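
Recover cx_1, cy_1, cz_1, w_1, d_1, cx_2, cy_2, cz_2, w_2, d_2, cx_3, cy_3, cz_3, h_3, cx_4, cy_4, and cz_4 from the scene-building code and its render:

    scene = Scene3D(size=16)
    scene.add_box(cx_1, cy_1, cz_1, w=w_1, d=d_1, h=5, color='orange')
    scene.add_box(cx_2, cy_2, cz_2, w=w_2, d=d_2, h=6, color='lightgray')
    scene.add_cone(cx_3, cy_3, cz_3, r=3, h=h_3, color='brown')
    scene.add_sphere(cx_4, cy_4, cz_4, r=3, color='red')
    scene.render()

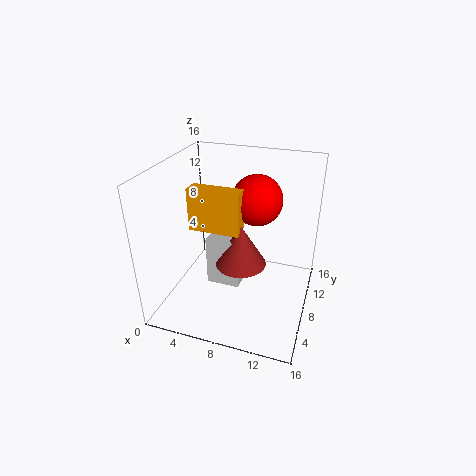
cx_1 = 2, cy_1 = 8, cz_1 = 8, w_1 = 6, d_1 = 2, cx_2 = 4, cy_2 = 8, cz_2 = 1, w_2 = 4, d_2 = 3, cx_3 = 8, cy_3 = 9, cz_3 = 4, h_3 = 5, cx_4 = 9, cy_4 = 12, cz_4 = 11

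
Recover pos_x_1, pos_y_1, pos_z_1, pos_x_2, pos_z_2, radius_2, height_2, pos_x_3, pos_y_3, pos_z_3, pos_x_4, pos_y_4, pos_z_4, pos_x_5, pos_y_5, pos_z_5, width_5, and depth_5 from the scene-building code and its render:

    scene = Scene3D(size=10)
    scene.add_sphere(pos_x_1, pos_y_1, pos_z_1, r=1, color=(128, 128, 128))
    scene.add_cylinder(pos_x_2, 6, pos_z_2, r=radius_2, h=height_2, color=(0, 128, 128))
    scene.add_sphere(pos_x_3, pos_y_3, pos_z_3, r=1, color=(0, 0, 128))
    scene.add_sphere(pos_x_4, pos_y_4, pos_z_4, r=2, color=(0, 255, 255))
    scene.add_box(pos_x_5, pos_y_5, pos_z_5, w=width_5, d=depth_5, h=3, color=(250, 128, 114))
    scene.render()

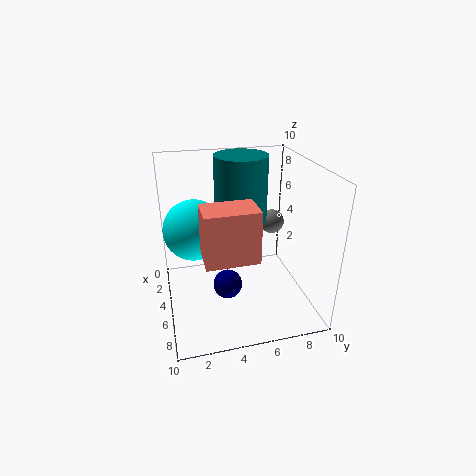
pos_x_1 = 1; pos_y_1 = 9; pos_z_1 = 4; pos_x_2 = 2; pos_z_2 = 5; radius_2 = 2; height_2 = 5; pos_x_3 = 6; pos_y_3 = 4; pos_z_3 = 2; pos_x_4 = 5; pos_y_4 = 2; pos_z_4 = 6; pos_x_5 = 8; pos_y_5 = 2; pos_z_5 = 6; width_5 = 2; depth_5 = 3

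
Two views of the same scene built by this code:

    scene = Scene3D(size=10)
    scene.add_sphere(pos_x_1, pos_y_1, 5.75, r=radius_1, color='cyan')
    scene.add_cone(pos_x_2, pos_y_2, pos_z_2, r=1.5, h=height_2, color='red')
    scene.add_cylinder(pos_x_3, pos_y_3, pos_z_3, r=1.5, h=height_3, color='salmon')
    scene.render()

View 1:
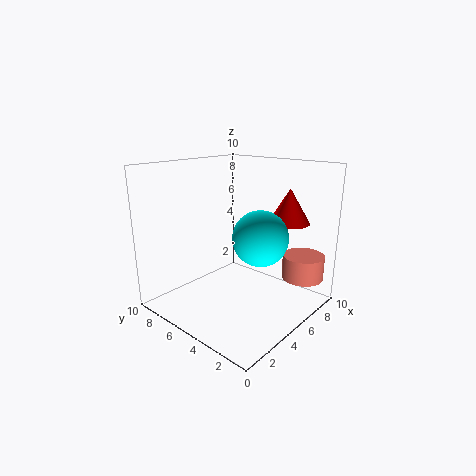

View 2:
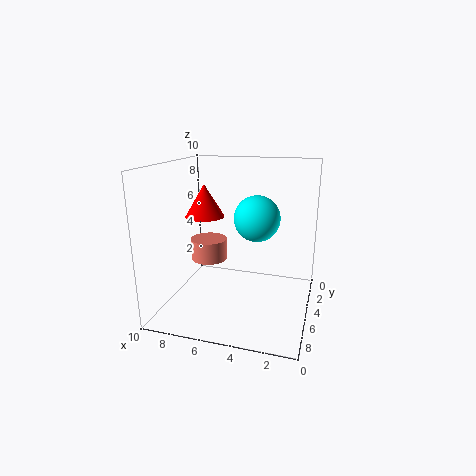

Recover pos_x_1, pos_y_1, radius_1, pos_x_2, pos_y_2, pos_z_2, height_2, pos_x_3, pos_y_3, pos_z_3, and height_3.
pos_x_1 = 4.25; pos_y_1 = 2.5; radius_1 = 1.75; pos_x_2 = 8.25; pos_y_2 = 3; pos_z_2 = 5.75; height_2 = 2.5; pos_x_3 = 8.5; pos_y_3 = 1.75; pos_z_3 = 1.75; height_3 = 1.75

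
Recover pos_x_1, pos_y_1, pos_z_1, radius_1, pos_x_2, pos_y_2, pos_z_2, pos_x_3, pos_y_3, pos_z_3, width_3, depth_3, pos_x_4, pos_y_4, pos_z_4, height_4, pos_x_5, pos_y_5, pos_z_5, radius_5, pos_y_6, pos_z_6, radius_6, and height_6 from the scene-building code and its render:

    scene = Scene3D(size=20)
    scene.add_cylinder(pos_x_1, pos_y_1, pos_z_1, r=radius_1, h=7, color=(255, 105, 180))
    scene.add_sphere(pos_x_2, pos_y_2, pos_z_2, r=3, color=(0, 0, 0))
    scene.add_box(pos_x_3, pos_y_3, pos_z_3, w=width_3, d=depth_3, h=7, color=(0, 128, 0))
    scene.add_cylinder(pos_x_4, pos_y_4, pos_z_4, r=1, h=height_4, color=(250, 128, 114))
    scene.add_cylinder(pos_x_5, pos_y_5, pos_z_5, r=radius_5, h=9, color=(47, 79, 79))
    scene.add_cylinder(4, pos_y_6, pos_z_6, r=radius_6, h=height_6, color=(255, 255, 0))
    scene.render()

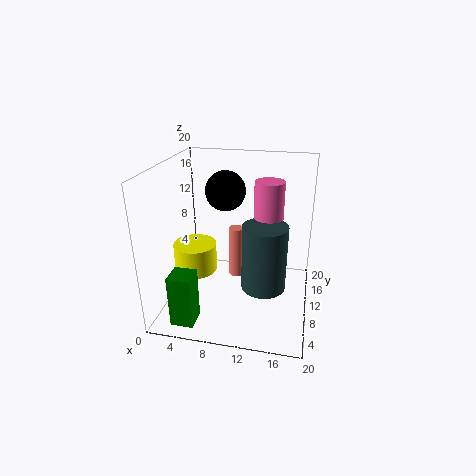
pos_x_1 = 14
pos_y_1 = 11
pos_z_1 = 11
radius_1 = 2
pos_x_2 = 7
pos_y_2 = 15
pos_z_2 = 15
pos_x_3 = 3
pos_y_3 = 1
pos_z_3 = 1
width_3 = 3
depth_3 = 3
pos_x_4 = 10
pos_y_4 = 9
pos_z_4 = 5
height_4 = 7
pos_x_5 = 14
pos_y_5 = 8
pos_z_5 = 4
radius_5 = 3
pos_y_6 = 9
pos_z_6 = 5
radius_6 = 3
height_6 = 4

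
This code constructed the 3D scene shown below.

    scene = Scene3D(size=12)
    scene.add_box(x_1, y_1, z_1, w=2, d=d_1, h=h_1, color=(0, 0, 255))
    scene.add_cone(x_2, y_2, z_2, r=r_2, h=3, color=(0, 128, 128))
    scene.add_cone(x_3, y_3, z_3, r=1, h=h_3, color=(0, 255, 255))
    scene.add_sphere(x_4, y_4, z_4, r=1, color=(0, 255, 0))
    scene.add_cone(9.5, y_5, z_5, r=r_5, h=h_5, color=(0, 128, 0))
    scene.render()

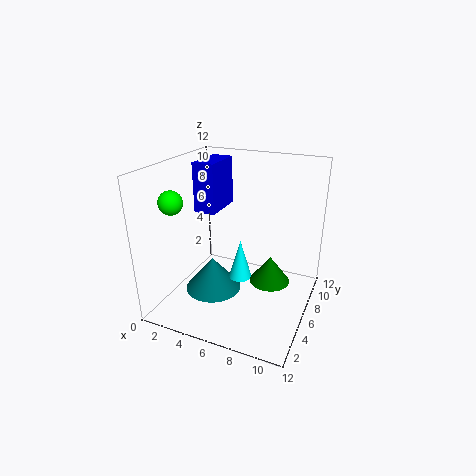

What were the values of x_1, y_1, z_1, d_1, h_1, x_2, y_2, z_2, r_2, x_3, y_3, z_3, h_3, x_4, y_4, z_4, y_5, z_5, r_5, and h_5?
x_1 = 1, y_1 = 7.5, z_1 = 7, d_1 = 4, h_1 = 4.5, x_2 = 3.5, y_2 = 6, z_2 = 0.5, r_2 = 2.5, x_3 = 6, y_3 = 6.5, z_3 = 2, h_3 = 3.5, x_4 = 1, y_4 = 4, z_4 = 9, y_5 = 4, z_5 = 4, r_5 = 1.5, h_5 = 2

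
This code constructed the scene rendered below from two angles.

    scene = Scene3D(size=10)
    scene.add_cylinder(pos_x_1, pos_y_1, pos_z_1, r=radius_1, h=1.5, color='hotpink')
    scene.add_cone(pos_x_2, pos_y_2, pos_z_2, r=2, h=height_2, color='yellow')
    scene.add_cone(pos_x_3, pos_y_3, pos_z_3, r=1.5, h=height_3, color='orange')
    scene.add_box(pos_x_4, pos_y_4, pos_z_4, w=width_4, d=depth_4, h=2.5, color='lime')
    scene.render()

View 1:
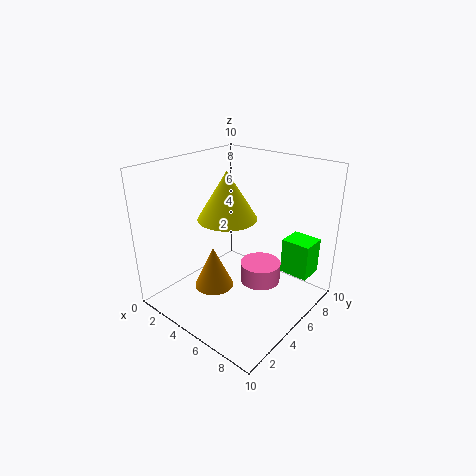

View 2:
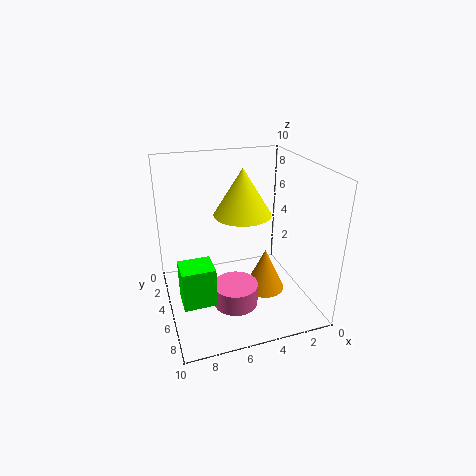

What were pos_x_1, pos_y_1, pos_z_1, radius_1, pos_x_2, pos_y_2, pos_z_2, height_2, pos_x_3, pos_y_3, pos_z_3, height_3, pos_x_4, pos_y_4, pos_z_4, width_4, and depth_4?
pos_x_1 = 5.75; pos_y_1 = 6.75; pos_z_1 = 1; radius_1 = 1.5; pos_x_2 = 4.5; pos_y_2 = 4.5; pos_z_2 = 6.5; height_2 = 3.25; pos_x_3 = 2.75; pos_y_3 = 4.75; pos_z_3 = 0.25; height_3 = 3.25; pos_x_4 = 7.5; pos_y_4 = 6.75; pos_z_4 = 2.5; width_4 = 2; depth_4 = 1.75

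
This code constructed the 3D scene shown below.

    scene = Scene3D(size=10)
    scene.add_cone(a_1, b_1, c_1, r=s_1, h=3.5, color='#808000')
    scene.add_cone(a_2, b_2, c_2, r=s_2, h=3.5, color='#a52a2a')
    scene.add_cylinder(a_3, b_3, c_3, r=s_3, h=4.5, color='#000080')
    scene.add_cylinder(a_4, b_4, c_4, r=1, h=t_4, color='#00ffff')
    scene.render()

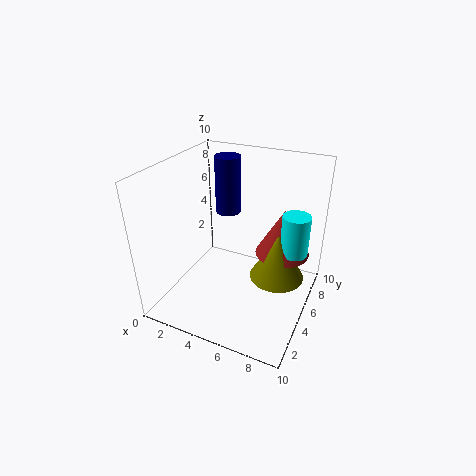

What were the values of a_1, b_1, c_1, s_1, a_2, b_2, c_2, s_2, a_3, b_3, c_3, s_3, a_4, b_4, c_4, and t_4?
a_1 = 7.5; b_1 = 6.5; c_1 = 1.5; s_1 = 2; a_2 = 7.5; b_2 = 7.5; c_2 = 3; s_2 = 2; a_3 = 2.5; b_3 = 8.5; c_3 = 5; s_3 = 1; a_4 = 8.5; b_4 = 7; c_4 = 3.5; t_4 = 3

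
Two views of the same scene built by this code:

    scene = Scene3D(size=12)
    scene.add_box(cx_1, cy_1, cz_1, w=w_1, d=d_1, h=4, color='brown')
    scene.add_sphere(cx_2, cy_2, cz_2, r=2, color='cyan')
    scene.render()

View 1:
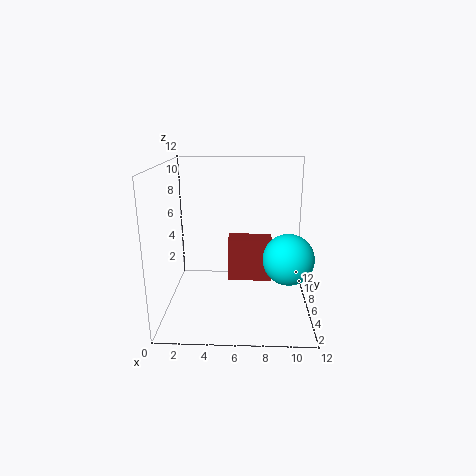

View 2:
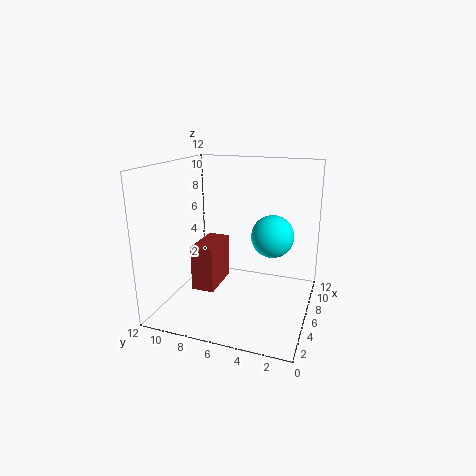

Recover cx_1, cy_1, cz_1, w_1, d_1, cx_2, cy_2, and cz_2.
cx_1 = 5, cy_1 = 8, cz_1 = 1, w_1 = 4, d_1 = 2, cx_2 = 10, cy_2 = 4, cz_2 = 5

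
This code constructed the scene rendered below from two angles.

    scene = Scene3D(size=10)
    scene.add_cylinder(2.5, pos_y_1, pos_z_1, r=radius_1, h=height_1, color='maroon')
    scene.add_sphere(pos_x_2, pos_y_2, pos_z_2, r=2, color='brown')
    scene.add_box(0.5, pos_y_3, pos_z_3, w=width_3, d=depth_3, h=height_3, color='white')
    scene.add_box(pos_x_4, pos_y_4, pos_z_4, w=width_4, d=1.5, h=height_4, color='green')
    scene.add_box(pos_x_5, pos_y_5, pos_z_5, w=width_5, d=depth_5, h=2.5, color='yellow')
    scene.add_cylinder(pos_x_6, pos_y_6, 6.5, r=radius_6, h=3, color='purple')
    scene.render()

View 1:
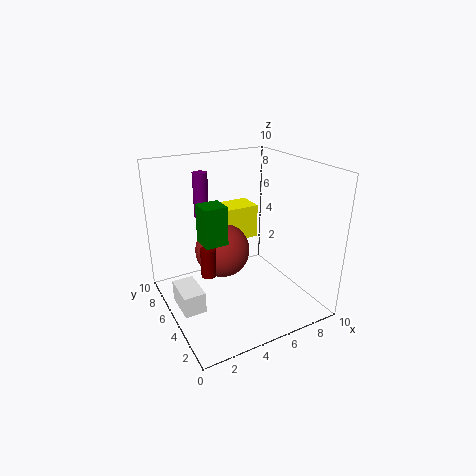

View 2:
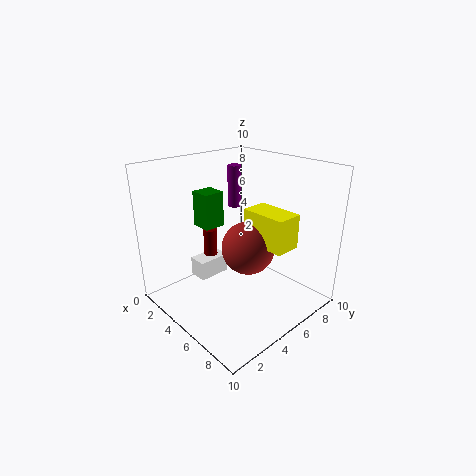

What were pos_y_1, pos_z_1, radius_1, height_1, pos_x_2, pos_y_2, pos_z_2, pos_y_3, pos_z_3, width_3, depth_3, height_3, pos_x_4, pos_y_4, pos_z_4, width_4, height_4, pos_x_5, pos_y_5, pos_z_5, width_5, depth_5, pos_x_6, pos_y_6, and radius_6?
pos_y_1 = 4.5; pos_z_1 = 3; radius_1 = 0.5; height_1 = 2; pos_x_2 = 4.5; pos_y_2 = 6.5; pos_z_2 = 3.5; pos_y_3 = 4; pos_z_3 = 0.5; width_3 = 1.5; depth_3 = 2.5; height_3 = 1.5; pos_x_4 = 2; pos_y_4 = 3.5; pos_z_4 = 5.5; width_4 = 1.5; height_4 = 2.5; pos_x_5 = 4; pos_y_5 = 6.5; pos_z_5 = 4; width_5 = 3.5; depth_5 = 2; pos_x_6 = 3; pos_y_6 = 6.5; radius_6 = 0.5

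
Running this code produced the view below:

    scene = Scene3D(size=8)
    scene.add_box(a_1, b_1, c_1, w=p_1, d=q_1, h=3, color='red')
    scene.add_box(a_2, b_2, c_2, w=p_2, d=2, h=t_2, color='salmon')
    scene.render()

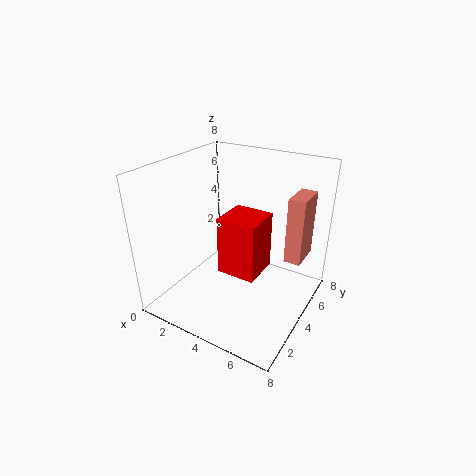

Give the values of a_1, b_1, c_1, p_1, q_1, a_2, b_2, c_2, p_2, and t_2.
a_1 = 4, b_1 = 2, c_1 = 3, p_1 = 2, q_1 = 2, a_2 = 6, b_2 = 6, c_2 = 2, p_2 = 1, t_2 = 4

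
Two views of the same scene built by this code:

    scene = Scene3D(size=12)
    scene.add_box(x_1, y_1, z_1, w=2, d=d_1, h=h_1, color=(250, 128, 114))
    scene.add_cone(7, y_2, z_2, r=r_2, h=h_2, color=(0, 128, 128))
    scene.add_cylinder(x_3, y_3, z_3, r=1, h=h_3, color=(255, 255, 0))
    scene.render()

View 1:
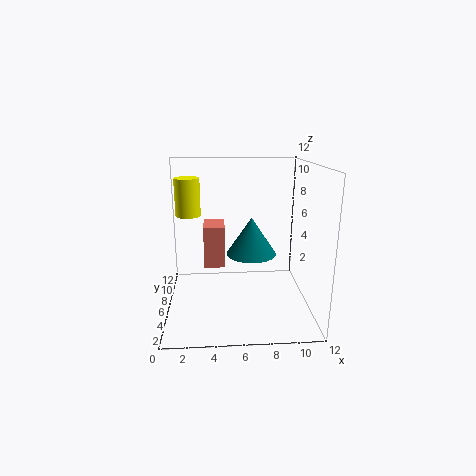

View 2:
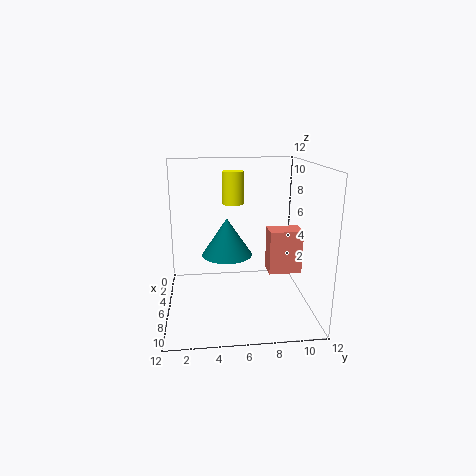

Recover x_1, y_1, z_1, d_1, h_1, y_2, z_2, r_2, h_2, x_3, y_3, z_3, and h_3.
x_1 = 3
y_1 = 9
z_1 = 2
d_1 = 3
h_1 = 4
y_2 = 5
z_2 = 5
r_2 = 2
h_2 = 3
x_3 = 2
y_3 = 6
z_3 = 8
h_3 = 3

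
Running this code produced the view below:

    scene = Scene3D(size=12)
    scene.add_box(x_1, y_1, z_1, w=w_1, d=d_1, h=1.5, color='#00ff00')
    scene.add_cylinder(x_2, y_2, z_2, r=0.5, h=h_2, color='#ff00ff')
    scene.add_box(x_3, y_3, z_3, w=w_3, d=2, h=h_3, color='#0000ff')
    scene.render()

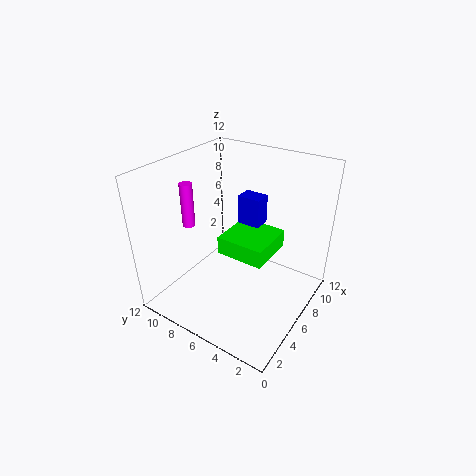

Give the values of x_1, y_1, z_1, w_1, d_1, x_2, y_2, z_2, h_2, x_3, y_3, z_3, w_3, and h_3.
x_1 = 4.5, y_1 = 3, z_1 = 5, w_1 = 4, d_1 = 4, x_2 = 3.5, y_2 = 9, z_2 = 7.5, h_2 = 3.5, x_3 = 7.5, y_3 = 5, z_3 = 6.5, w_3 = 1.5, h_3 = 2.5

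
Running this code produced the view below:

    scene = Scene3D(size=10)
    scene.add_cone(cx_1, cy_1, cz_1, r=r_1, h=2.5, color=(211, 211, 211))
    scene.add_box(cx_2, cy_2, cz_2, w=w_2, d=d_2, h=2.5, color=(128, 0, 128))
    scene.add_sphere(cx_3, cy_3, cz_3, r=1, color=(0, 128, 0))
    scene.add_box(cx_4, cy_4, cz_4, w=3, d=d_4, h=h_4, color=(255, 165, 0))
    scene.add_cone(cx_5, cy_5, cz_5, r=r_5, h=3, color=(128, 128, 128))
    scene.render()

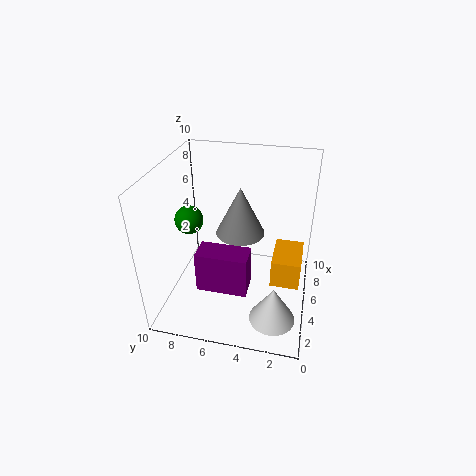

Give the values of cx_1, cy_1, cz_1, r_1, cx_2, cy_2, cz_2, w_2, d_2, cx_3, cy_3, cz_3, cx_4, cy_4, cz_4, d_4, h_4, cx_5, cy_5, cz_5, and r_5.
cx_1 = 2, cy_1 = 2, cz_1 = 1, r_1 = 1.5, cx_2 = 0.5, cy_2 = 3.5, cz_2 = 4, w_2 = 1.5, d_2 = 3, cx_3 = 5, cy_3 = 8.5, cz_3 = 6, cx_4 = 4, cy_4 = 0.5, cz_4 = 2, d_4 = 2, h_4 = 2, cx_5 = 3.5, cy_5 = 4.5, cz_5 = 6.5, r_5 = 1.5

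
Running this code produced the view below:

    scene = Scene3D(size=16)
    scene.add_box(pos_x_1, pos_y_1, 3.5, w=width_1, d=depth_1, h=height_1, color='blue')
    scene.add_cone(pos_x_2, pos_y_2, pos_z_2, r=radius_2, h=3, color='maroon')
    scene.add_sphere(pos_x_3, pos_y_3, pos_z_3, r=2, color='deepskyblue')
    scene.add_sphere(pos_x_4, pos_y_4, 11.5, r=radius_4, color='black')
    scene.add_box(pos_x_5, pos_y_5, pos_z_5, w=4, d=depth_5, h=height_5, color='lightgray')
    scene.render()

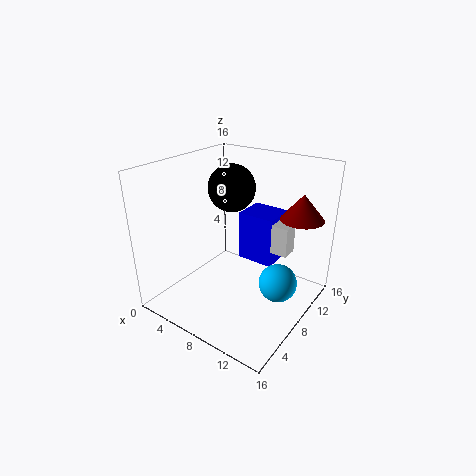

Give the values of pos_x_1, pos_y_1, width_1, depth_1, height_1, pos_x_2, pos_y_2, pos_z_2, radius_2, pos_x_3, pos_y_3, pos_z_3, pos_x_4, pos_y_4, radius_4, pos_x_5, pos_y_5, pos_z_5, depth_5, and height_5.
pos_x_1 = 6; pos_y_1 = 11; width_1 = 4.5; depth_1 = 4; height_1 = 6; pos_x_2 = 13; pos_y_2 = 13.5; pos_z_2 = 9.5; radius_2 = 2.5; pos_x_3 = 13.5; pos_y_3 = 7.5; pos_z_3 = 4.5; pos_x_4 = 3.5; pos_y_4 = 13; radius_4 = 3; pos_x_5 = 8.5; pos_y_5 = 11; pos_z_5 = 5.5; depth_5 = 2; height_5 = 3.5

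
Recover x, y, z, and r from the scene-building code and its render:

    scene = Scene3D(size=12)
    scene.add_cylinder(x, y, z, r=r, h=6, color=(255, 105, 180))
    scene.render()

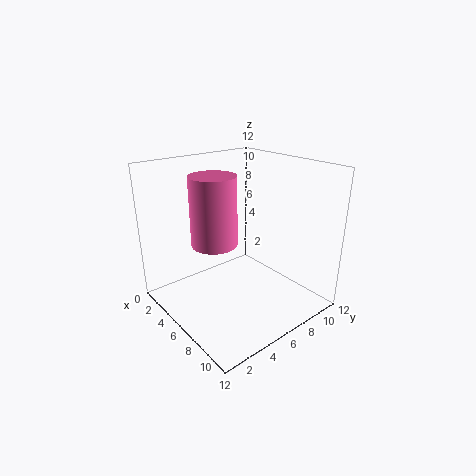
x = 4
y = 5
z = 5
r = 2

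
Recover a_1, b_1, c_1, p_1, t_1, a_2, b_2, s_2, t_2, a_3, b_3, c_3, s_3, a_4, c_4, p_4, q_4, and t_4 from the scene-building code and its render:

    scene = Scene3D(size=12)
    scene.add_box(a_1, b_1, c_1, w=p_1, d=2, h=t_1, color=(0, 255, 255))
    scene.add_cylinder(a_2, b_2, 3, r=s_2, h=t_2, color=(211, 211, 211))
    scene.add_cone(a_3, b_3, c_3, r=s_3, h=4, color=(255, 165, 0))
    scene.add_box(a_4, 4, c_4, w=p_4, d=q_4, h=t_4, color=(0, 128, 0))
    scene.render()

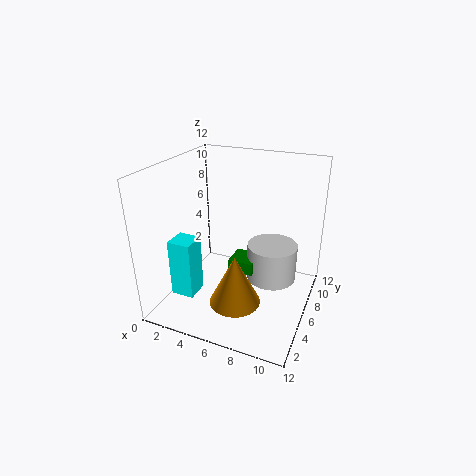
a_1 = 1
b_1 = 3
c_1 = 1
p_1 = 2
t_1 = 5
a_2 = 9
b_2 = 6
s_2 = 2
t_2 = 3
a_3 = 7
b_3 = 3
c_3 = 2
s_3 = 2
a_4 = 6
c_4 = 4
p_4 = 2
q_4 = 2
t_4 = 1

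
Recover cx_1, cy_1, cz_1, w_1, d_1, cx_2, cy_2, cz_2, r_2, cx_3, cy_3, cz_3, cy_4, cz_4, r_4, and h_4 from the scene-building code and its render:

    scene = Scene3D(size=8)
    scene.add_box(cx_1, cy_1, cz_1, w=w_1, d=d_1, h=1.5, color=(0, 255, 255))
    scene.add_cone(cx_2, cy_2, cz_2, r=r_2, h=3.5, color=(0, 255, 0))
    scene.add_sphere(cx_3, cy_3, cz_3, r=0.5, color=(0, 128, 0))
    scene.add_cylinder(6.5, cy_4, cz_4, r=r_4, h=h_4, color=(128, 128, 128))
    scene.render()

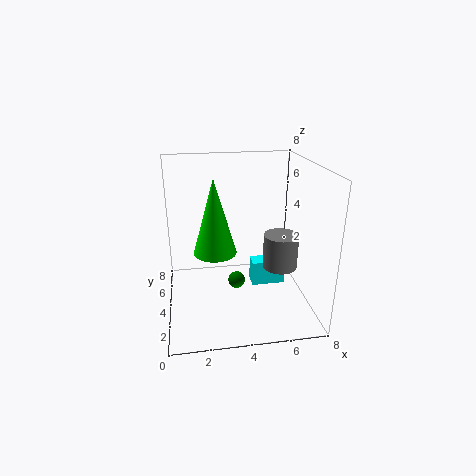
cx_1 = 5
cy_1 = 4.5
cz_1 = 0.5
w_1 = 2
d_1 = 1
cx_2 = 2.5
cy_2 = 1.5
cz_2 = 4.5
r_2 = 1
cx_3 = 4
cy_3 = 4.5
cz_3 = 1
cy_4 = 4
cz_4 = 2
r_4 = 1
h_4 = 2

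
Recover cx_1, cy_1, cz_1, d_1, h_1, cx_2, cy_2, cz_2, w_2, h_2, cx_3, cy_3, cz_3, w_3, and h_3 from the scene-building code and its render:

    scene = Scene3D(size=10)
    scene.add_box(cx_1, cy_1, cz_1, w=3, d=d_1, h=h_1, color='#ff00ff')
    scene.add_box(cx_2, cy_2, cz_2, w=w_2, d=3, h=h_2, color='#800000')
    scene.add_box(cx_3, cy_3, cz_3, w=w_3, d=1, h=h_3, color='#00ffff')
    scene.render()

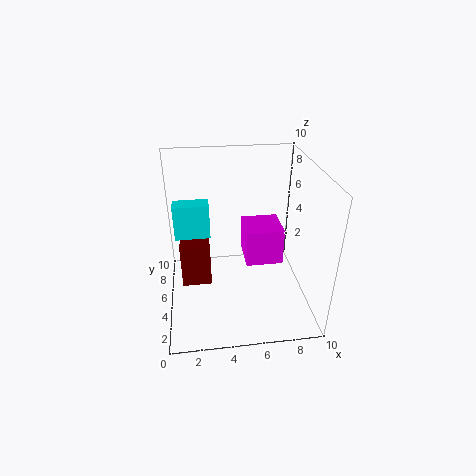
cx_1 = 6
cy_1 = 7
cz_1 = 1
d_1 = 3
h_1 = 3
cx_2 = 1
cy_2 = 4
cz_2 = 2
w_2 = 2
h_2 = 3
cx_3 = 1
cy_3 = 2
cz_3 = 7
w_3 = 2
h_3 = 2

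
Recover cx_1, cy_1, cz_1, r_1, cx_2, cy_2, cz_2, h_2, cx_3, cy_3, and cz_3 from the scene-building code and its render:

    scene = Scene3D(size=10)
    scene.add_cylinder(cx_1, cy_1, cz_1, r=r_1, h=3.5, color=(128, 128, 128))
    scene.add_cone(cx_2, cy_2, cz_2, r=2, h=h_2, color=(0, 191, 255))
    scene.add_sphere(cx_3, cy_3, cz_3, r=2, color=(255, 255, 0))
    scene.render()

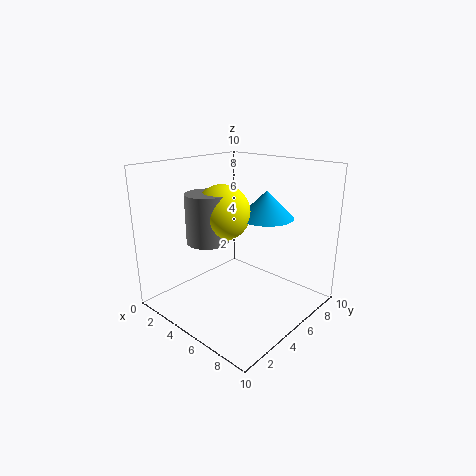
cx_1 = 3; cy_1 = 4; cz_1 = 4.5; r_1 = 1.5; cx_2 = 5.5; cy_2 = 7.5; cz_2 = 6; h_2 = 2; cx_3 = 3.5; cy_3 = 5; cz_3 = 6.5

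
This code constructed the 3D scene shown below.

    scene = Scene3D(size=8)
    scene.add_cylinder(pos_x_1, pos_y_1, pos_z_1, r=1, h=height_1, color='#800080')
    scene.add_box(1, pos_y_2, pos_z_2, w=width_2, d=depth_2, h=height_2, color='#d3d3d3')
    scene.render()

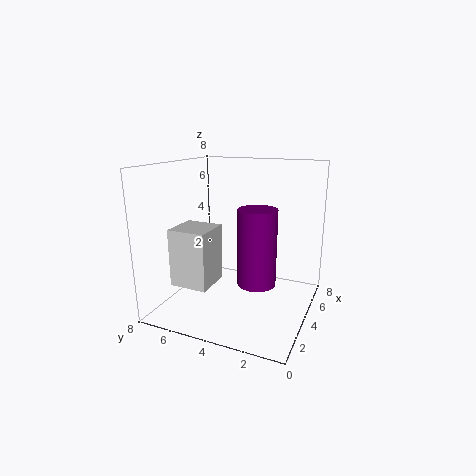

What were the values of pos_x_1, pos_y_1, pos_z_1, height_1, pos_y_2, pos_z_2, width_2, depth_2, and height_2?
pos_x_1 = 3
pos_y_1 = 2.5
pos_z_1 = 2
height_1 = 4
pos_y_2 = 4.5
pos_z_2 = 2
width_2 = 2
depth_2 = 2
height_2 = 3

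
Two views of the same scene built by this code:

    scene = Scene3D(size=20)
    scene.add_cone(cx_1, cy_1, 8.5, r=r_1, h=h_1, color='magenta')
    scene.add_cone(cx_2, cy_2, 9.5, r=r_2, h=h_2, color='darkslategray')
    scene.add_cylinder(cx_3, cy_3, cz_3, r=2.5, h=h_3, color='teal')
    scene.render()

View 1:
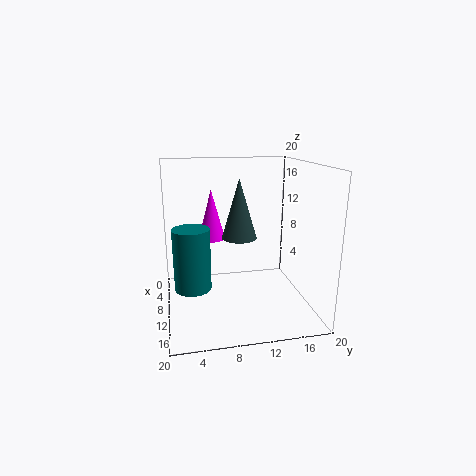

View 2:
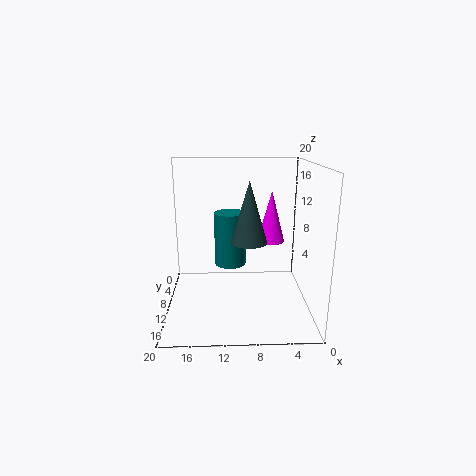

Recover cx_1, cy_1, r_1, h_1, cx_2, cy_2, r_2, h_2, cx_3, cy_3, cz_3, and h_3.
cx_1 = 5; cy_1 = 7; r_1 = 2; h_1 = 7.5; cx_2 = 8.5; cy_2 = 10.5; r_2 = 2.5; h_2 = 8.5; cx_3 = 11; cy_3 = 3.5; cz_3 = 3.5; h_3 = 8.5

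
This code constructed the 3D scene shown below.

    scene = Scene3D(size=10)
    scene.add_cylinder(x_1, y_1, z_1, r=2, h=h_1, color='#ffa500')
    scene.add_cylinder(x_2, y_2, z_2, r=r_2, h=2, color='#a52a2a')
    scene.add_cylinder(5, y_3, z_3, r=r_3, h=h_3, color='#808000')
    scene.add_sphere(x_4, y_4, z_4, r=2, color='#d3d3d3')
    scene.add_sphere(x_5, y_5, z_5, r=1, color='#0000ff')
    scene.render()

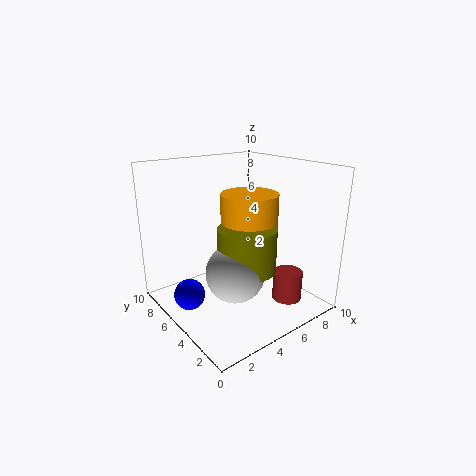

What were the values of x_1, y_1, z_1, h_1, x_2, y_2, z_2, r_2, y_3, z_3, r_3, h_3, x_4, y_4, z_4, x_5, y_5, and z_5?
x_1 = 6
y_1 = 5
z_1 = 3
h_1 = 5
x_2 = 7
y_2 = 2
z_2 = 1
r_2 = 1
y_3 = 4
z_3 = 3
r_3 = 2
h_3 = 3
x_4 = 4
y_4 = 4
z_4 = 3
x_5 = 1
y_5 = 5
z_5 = 2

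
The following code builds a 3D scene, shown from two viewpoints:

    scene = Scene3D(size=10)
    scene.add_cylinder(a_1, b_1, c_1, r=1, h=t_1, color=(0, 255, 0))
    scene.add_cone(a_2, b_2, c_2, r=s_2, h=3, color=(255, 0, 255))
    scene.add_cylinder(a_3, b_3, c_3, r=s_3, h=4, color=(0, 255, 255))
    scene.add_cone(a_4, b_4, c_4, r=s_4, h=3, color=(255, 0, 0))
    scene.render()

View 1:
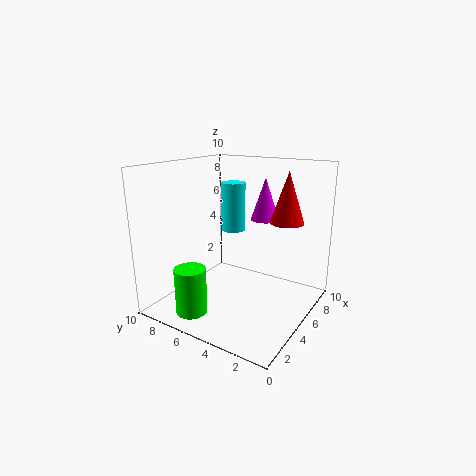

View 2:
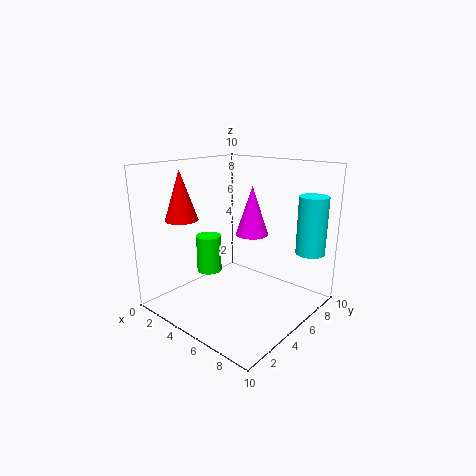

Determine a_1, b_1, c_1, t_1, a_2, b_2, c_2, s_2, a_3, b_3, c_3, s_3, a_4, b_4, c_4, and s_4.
a_1 = 1, b_1 = 6, c_1 = 1, t_1 = 3, a_2 = 7, b_2 = 4, c_2 = 6, s_2 = 1, a_3 = 9, b_3 = 8, c_3 = 4, s_3 = 1, a_4 = 4, b_4 = 1, c_4 = 7, s_4 = 1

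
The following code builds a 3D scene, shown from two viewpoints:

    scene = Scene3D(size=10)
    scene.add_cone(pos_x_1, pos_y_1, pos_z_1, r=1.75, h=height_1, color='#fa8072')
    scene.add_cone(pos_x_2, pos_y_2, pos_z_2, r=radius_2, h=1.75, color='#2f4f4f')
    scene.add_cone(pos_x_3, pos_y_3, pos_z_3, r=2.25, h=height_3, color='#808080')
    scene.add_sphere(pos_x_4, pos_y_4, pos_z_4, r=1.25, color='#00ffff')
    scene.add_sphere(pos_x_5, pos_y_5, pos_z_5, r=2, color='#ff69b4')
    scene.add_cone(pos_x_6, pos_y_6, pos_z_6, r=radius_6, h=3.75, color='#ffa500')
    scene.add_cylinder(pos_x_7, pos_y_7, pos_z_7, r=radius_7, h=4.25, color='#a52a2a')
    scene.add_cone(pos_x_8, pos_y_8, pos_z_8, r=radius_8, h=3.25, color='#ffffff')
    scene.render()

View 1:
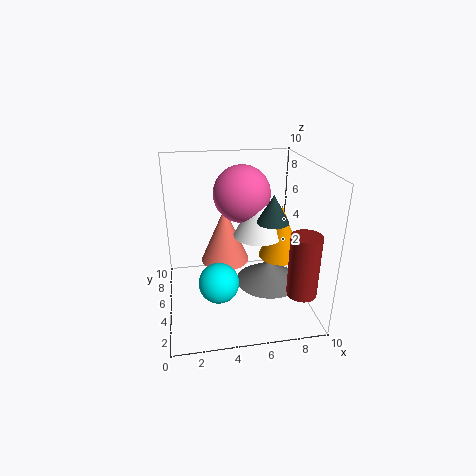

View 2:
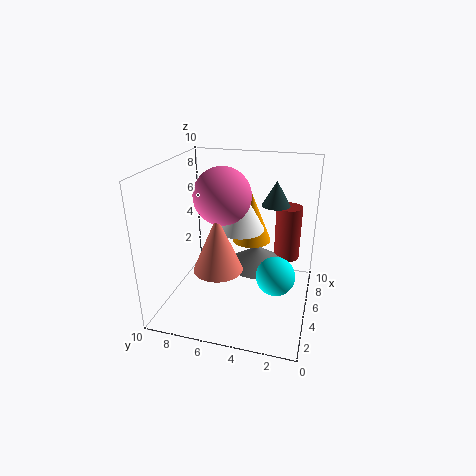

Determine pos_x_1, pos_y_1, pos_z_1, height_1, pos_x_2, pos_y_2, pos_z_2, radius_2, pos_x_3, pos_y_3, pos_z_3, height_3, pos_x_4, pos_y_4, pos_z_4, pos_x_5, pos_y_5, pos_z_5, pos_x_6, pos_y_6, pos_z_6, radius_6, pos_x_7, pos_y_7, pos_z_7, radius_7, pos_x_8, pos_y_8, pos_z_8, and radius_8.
pos_x_1 = 4.25; pos_y_1 = 6.25; pos_z_1 = 2.75; height_1 = 4; pos_x_2 = 6.75; pos_y_2 = 2.75; pos_z_2 = 7; radius_2 = 1; pos_x_3 = 7; pos_y_3 = 4; pos_z_3 = 2; height_3 = 1.5; pos_x_4 = 3.25; pos_y_4 = 2; pos_z_4 = 3.5; pos_x_5 = 5.5; pos_y_5 = 6.25; pos_z_5 = 7.75; pos_x_6 = 8; pos_y_6 = 4.75; pos_z_6 = 3.5; radius_6 = 1.5; pos_x_7 = 8.75; pos_y_7 = 2; pos_z_7 = 2; radius_7 = 1; pos_x_8 = 6.5; pos_y_8 = 5.25; pos_z_8 = 5; radius_8 = 1.75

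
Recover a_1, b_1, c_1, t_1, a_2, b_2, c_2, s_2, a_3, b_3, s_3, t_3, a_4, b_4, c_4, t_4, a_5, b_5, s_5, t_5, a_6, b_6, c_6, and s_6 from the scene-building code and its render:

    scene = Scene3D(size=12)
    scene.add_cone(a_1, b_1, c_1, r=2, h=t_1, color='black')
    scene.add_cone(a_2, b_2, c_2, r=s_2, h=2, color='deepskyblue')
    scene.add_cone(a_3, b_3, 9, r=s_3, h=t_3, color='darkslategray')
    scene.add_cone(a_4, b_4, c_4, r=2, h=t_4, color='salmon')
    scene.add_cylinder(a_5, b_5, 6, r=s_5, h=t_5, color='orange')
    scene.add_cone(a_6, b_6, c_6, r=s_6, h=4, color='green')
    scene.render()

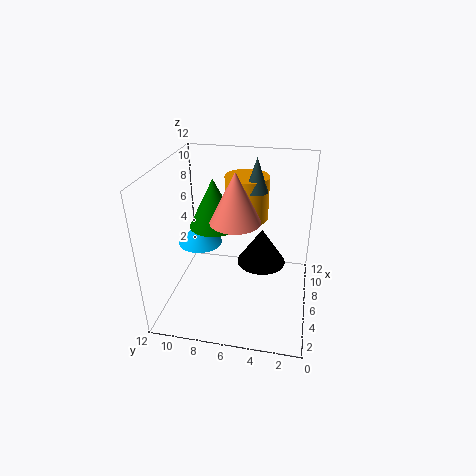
a_1 = 6; b_1 = 4; c_1 = 4; t_1 = 3; a_2 = 8; b_2 = 10; c_2 = 4; s_2 = 2; a_3 = 9; b_3 = 5; s_3 = 1; t_3 = 3; a_4 = 5; b_4 = 6; c_4 = 8; t_4 = 4; a_5 = 10; b_5 = 6; s_5 = 2; t_5 = 4; a_6 = 6; b_6 = 8; c_6 = 7; s_6 = 2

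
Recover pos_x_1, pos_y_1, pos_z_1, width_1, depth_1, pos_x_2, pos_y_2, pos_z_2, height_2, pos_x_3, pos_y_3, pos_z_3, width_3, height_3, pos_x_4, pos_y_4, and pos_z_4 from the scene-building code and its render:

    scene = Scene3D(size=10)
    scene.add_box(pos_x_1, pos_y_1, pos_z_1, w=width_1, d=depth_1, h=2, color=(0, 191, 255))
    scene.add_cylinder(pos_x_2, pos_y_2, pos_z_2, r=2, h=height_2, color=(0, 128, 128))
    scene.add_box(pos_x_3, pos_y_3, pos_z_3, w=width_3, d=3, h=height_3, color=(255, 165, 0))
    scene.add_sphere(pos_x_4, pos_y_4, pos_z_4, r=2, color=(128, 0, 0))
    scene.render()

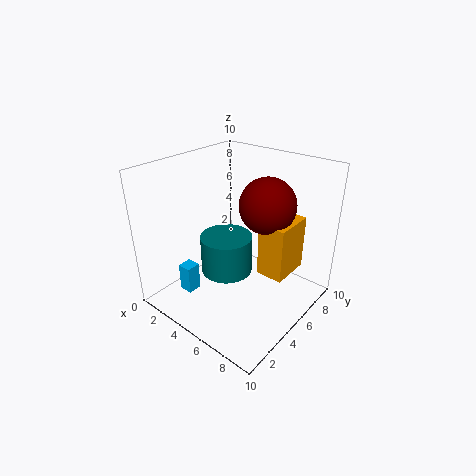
pos_x_1 = 2, pos_y_1 = 2, pos_z_1 = 1, width_1 = 1, depth_1 = 1, pos_x_2 = 3, pos_y_2 = 6, pos_z_2 = 1, height_2 = 3, pos_x_3 = 6, pos_y_3 = 6, pos_z_3 = 2, width_3 = 2, height_3 = 4, pos_x_4 = 6, pos_y_4 = 7, pos_z_4 = 7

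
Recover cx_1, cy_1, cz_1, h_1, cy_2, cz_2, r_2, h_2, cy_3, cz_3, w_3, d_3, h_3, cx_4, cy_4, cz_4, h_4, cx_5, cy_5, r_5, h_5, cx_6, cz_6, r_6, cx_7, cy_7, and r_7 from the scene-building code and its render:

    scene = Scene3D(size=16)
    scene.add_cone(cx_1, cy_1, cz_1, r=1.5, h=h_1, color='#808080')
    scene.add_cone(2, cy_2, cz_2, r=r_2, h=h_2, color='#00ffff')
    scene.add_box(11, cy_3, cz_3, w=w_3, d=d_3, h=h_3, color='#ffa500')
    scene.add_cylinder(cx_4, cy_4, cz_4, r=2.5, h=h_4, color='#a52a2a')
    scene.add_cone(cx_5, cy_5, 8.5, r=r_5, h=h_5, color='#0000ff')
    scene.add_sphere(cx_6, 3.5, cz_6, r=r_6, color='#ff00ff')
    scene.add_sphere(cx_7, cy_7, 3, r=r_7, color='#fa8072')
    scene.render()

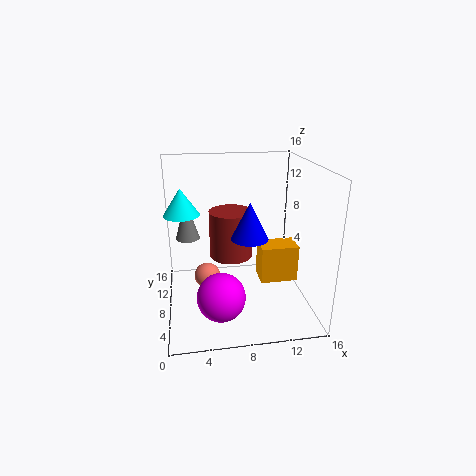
cx_1 = 2.5; cy_1 = 13.5; cz_1 = 6; h_1 = 5; cy_2 = 9.5; cz_2 = 10.5; r_2 = 2; h_2 = 3; cy_3 = 8.5; cz_3 = 1.5; w_3 = 4.5; d_3 = 3; h_3 = 4.5; cx_4 = 7.5; cy_4 = 10; cz_4 = 5; h_4 = 5.5; cx_5 = 9; cy_5 = 6.5; r_5 = 2; h_5 = 4; cx_6 = 5.5; cz_6 = 3.5; r_6 = 2.5; cx_7 = 4.5; cy_7 = 9; r_7 = 1.5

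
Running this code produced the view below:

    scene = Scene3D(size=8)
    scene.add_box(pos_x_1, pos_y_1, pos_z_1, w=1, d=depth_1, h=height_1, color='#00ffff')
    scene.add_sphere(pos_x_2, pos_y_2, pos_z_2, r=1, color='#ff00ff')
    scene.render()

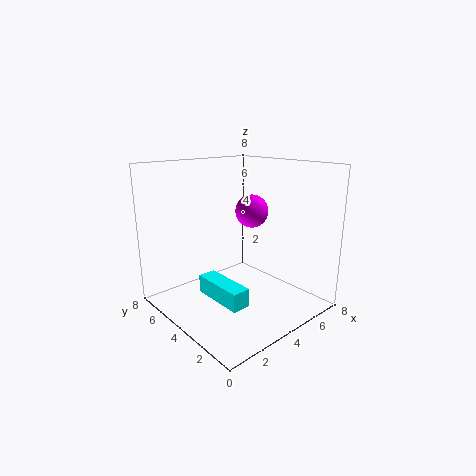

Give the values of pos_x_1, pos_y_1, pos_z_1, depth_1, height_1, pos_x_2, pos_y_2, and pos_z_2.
pos_x_1 = 2, pos_y_1 = 2, pos_z_1 = 1, depth_1 = 3, height_1 = 1, pos_x_2 = 6, pos_y_2 = 5, pos_z_2 = 5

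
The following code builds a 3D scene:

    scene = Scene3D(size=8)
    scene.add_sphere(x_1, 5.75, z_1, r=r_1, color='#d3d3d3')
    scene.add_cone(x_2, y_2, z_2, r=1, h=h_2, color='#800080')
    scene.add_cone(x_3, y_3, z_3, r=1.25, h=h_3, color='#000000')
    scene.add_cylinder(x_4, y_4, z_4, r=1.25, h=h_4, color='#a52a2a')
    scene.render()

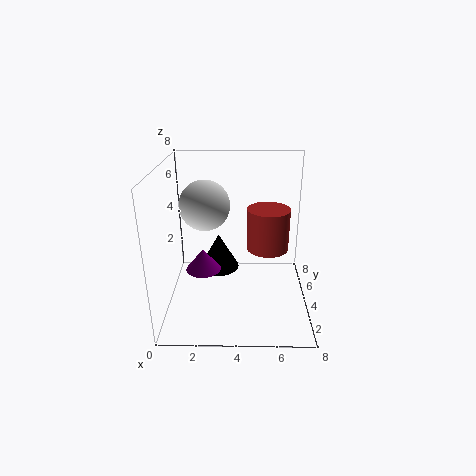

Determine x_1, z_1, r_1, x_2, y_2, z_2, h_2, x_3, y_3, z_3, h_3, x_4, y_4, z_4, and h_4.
x_1 = 2
z_1 = 5.25
r_1 = 1.5
x_2 = 2
y_2 = 4
z_2 = 2
h_2 = 1.25
x_3 = 2.75
y_3 = 6
z_3 = 1
h_3 = 2.25
x_4 = 5.75
y_4 = 5.25
z_4 = 2.75
h_4 = 2.5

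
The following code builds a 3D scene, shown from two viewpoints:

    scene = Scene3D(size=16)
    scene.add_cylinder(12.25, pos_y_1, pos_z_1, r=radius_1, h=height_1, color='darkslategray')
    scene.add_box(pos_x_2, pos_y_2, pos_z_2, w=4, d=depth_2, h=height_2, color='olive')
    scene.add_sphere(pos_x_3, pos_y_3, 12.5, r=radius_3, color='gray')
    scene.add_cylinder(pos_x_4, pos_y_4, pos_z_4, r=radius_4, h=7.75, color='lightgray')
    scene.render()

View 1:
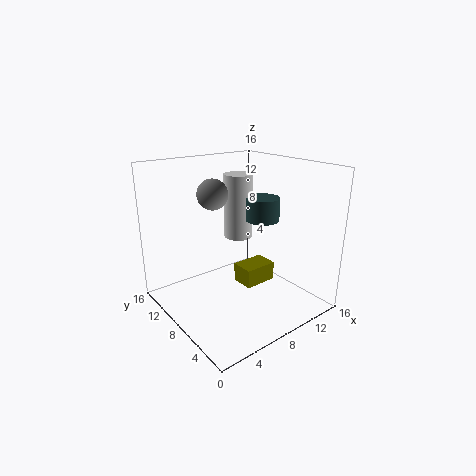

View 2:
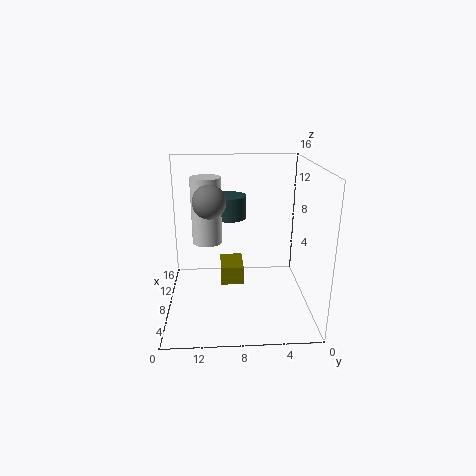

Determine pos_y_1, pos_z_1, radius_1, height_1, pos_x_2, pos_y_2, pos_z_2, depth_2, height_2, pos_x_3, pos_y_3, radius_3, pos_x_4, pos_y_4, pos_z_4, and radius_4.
pos_y_1 = 8.75
pos_z_1 = 9
radius_1 = 2
height_1 = 2.75
pos_x_2 = 9
pos_y_2 = 7.25
pos_z_2 = 1.5
depth_2 = 2.75
height_2 = 2.25
pos_x_3 = 6.75
pos_y_3 = 11
radius_3 = 1.75
pos_x_4 = 10.75
pos_y_4 = 11.5
pos_z_4 = 6.5
radius_4 = 1.75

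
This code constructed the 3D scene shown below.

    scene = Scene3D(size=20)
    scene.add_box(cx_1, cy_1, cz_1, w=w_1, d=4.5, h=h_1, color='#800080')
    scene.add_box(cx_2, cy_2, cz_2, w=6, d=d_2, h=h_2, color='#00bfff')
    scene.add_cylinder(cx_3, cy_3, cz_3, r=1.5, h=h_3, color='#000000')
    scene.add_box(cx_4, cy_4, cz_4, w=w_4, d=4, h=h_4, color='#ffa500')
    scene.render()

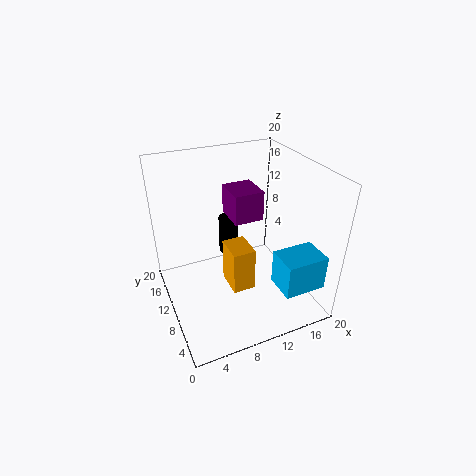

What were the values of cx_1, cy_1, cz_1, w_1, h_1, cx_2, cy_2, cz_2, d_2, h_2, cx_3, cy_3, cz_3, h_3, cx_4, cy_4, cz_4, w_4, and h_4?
cx_1 = 9, cy_1 = 8.5, cz_1 = 13, w_1 = 4, h_1 = 4, cx_2 = 14, cy_2 = 2.5, cz_2 = 3.5, d_2 = 4.5, h_2 = 5, cx_3 = 11, cy_3 = 16, cz_3 = 4, h_3 = 6, cx_4 = 7.5, cy_4 = 5.5, cz_4 = 4.5, w_4 = 3, h_4 = 6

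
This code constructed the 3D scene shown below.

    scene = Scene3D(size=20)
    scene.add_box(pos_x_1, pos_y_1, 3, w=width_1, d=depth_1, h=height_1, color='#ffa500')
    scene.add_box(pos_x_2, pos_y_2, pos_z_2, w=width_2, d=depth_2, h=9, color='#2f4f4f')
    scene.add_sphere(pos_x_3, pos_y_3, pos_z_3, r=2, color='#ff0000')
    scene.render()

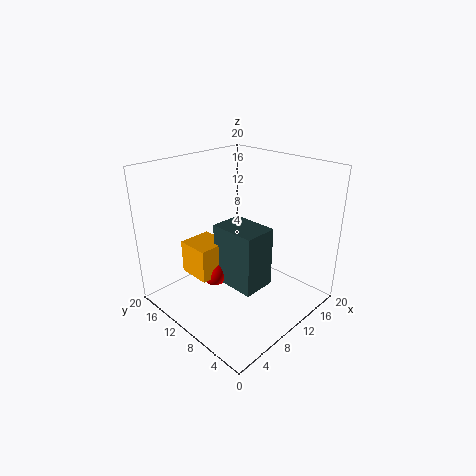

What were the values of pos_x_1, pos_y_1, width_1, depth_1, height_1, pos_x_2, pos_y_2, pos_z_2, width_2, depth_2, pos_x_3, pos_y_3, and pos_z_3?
pos_x_1 = 6, pos_y_1 = 13, width_1 = 5, depth_1 = 5, height_1 = 5, pos_x_2 = 9, pos_y_2 = 7, pos_z_2 = 2, width_2 = 5, depth_2 = 7, pos_x_3 = 9, pos_y_3 = 14, pos_z_3 = 3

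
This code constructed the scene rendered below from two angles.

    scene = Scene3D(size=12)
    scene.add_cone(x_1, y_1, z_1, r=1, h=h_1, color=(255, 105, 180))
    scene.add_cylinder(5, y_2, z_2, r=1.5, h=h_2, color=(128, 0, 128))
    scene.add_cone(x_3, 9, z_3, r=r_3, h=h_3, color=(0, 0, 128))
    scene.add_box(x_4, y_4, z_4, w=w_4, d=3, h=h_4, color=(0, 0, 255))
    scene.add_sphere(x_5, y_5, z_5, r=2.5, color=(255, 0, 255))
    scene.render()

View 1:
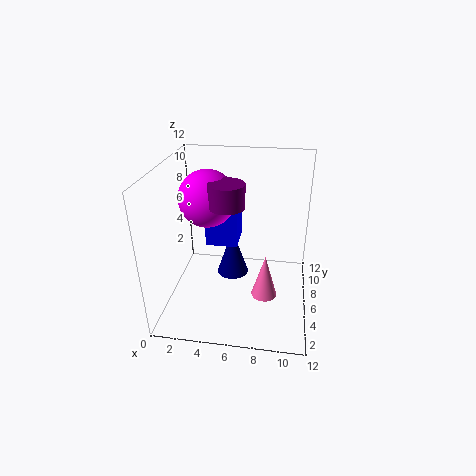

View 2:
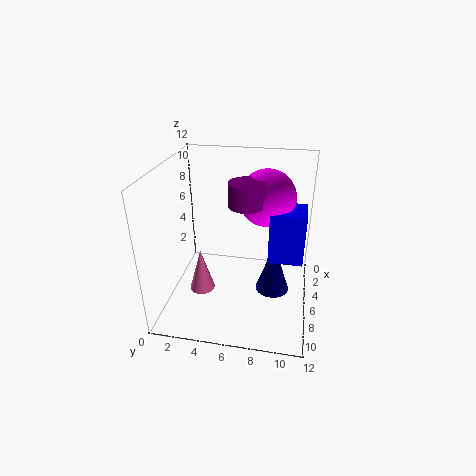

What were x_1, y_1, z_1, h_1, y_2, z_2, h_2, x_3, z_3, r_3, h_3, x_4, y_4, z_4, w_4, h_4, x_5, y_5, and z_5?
x_1 = 8.5, y_1 = 3.5, z_1 = 2.5, h_1 = 3.5, y_2 = 6.5, z_2 = 8.5, h_2 = 2, x_3 = 5, z_3 = 0.5, r_3 = 1.5, h_3 = 4.5, x_4 = 2.5, y_4 = 8.5, z_4 = 3.5, w_4 = 3, h_4 = 4.5, x_5 = 3, y_5 = 8, z_5 = 8.5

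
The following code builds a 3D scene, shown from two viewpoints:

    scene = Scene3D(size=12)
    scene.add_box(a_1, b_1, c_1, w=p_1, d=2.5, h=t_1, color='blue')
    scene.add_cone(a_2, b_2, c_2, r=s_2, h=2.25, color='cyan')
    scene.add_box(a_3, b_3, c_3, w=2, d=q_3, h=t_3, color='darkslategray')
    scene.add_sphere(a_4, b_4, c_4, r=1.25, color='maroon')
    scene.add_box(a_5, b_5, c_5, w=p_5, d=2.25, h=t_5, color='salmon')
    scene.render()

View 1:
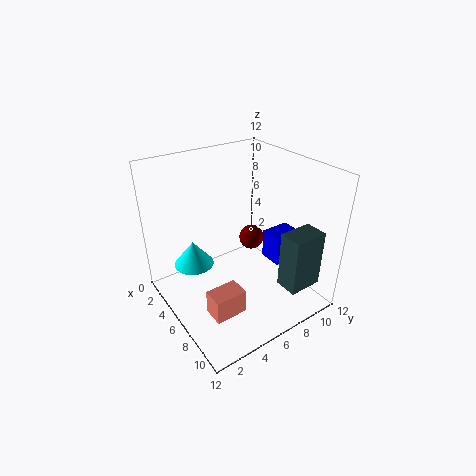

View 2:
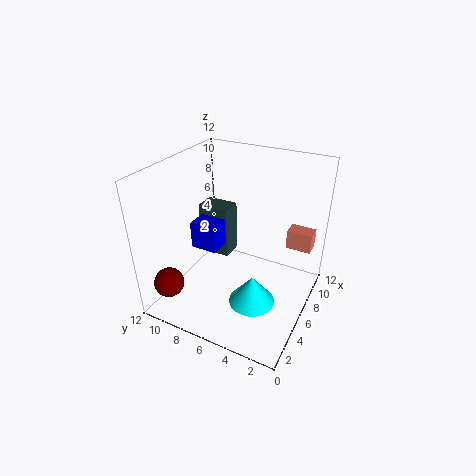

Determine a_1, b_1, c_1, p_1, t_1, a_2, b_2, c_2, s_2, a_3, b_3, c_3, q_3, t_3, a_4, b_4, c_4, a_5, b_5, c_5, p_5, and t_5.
a_1 = 6.25, b_1 = 8.5, c_1 = 3.5, p_1 = 2, t_1 = 2.5, a_2 = 3, b_2 = 3.25, c_2 = 2.75, s_2 = 1.75, a_3 = 8.5, b_3 = 8.5, c_3 = 1.75, q_3 = 3, t_3 = 5, a_4 = 2, b_4 = 10.5, c_4 = 2.5, a_5 = 9.75, b_5 = 0.75, c_5 = 3.75, p_5 = 1.5, t_5 = 1.75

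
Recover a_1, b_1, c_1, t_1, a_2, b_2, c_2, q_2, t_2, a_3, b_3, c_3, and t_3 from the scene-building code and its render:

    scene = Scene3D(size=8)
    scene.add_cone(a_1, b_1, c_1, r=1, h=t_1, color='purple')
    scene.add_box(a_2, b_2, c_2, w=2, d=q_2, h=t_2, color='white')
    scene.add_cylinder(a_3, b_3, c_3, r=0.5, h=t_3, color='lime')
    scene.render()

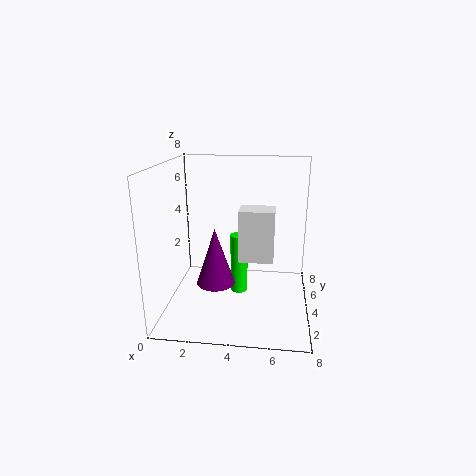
a_1 = 3, b_1 = 2.5, c_1 = 2, t_1 = 3, a_2 = 4, b_2 = 4, c_2 = 2.5, q_2 = 1.5, t_2 = 3, a_3 = 4, b_3 = 4.5, c_3 = 0.5, t_3 = 3.5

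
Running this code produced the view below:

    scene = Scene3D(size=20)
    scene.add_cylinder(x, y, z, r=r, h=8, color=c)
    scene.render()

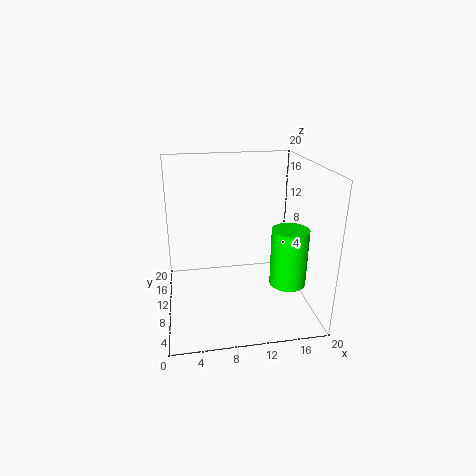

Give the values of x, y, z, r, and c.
x = 16.5, y = 7, z = 4, r = 2.5, c = 'lime'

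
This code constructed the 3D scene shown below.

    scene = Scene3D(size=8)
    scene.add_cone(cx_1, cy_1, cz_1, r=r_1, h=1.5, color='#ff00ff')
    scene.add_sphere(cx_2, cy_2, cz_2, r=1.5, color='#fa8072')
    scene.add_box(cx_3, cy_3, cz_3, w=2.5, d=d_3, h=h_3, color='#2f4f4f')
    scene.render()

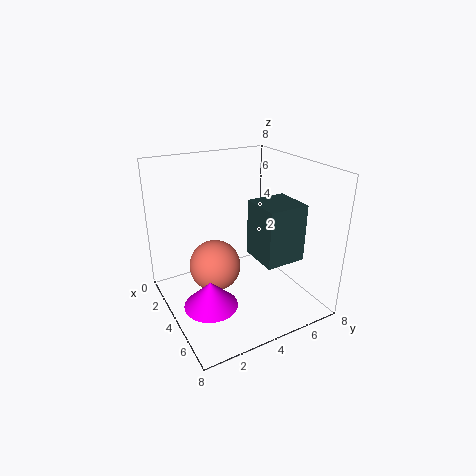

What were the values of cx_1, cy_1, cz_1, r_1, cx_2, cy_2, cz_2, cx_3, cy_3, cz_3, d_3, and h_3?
cx_1 = 4.5, cy_1 = 2, cz_1 = 0.5, r_1 = 1.5, cx_2 = 3, cy_2 = 3, cz_2 = 2, cx_3 = 2.5, cy_3 = 5.5, cz_3 = 2, d_3 = 2.5, h_3 = 3.5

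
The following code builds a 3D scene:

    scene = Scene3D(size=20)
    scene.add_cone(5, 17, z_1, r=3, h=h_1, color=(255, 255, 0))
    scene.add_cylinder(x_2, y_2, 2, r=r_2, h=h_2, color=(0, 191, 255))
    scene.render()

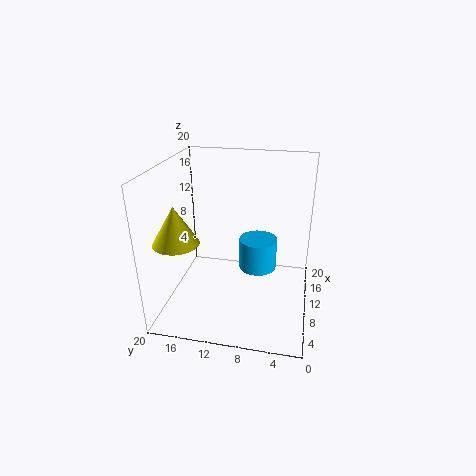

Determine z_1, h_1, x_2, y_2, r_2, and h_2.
z_1 = 11, h_1 = 5, x_2 = 16, y_2 = 8, r_2 = 3, h_2 = 5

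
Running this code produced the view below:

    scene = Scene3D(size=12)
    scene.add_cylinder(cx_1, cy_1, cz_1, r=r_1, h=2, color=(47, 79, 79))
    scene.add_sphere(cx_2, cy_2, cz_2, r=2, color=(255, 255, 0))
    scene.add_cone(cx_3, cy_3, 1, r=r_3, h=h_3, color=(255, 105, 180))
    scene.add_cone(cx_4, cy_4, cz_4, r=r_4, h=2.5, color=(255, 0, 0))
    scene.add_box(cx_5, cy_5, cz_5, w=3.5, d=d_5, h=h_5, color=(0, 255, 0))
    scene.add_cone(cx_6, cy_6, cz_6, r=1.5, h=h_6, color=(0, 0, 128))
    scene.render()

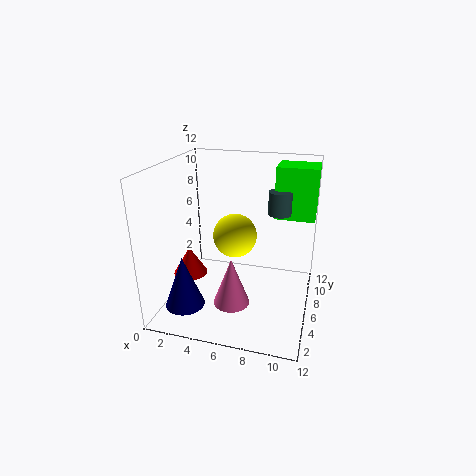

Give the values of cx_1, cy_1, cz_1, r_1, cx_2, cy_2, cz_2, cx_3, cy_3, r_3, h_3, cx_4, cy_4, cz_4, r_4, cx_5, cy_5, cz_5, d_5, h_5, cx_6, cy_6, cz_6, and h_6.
cx_1 = 9; cy_1 = 8.5; cz_1 = 7.5; r_1 = 1; cx_2 = 5; cy_2 = 8.5; cz_2 = 5; cx_3 = 6; cy_3 = 4; r_3 = 1.5; h_3 = 4; cx_4 = 1.5; cy_4 = 6; cz_4 = 2; r_4 = 1.5; cx_5 = 8.5; cy_5 = 8.5; cz_5 = 7; d_5 = 3; h_5 = 4.5; cx_6 = 3; cy_6 = 1.5; cz_6 = 2; h_6 = 4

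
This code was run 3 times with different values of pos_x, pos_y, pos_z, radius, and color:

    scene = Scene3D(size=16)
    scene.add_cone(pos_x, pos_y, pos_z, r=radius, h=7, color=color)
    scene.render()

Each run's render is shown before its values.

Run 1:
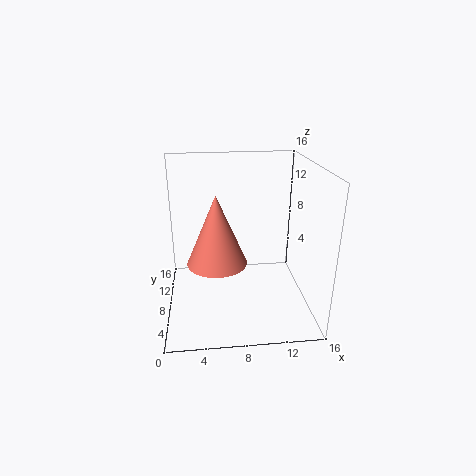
pos_x = 5.5
pos_y = 4.5
pos_z = 7
radius = 3
color = 'salmon'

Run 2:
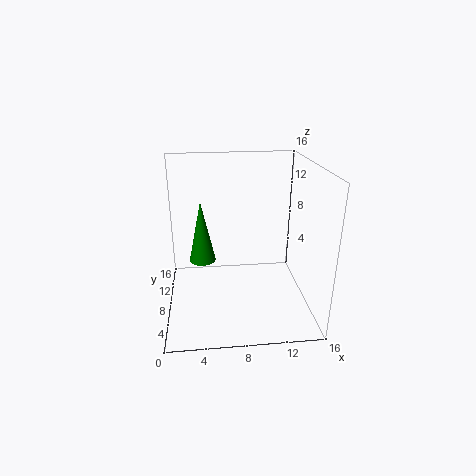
pos_x = 4
pos_y = 9
pos_z = 5
radius = 1.5
color = 'green'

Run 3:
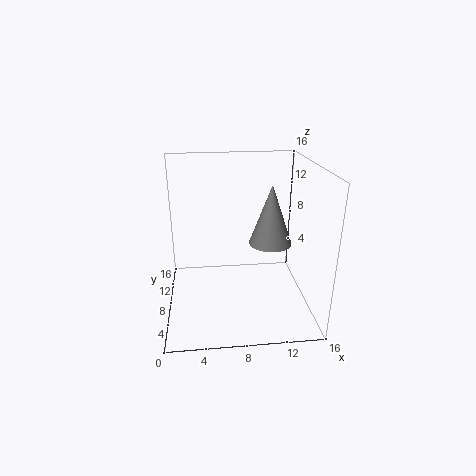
pos_x = 12
pos_y = 9.5
pos_z = 6.5
radius = 2.5
color = 'gray'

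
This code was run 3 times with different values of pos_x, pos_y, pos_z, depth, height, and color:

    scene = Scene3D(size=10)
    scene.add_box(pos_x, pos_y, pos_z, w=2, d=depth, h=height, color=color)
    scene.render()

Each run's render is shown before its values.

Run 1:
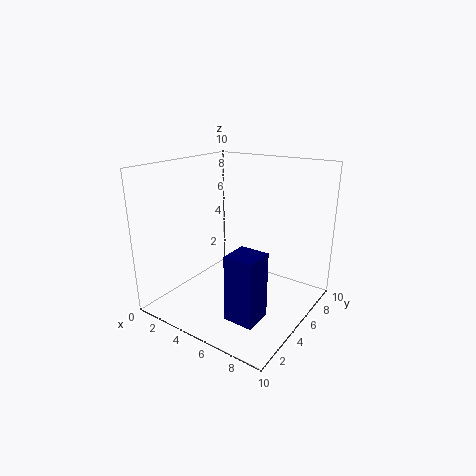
pos_x = 6; pos_y = 2; pos_z = 0.5; depth = 2; height = 4.5; color = 'navy'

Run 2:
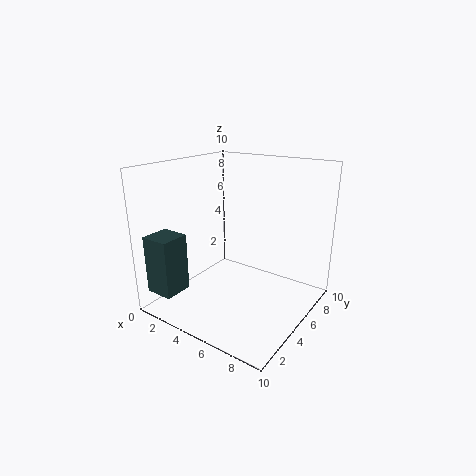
pos_x = 0.5; pos_y = 0.5; pos_z = 1.5; depth = 2; height = 4; color = 'darkslategray'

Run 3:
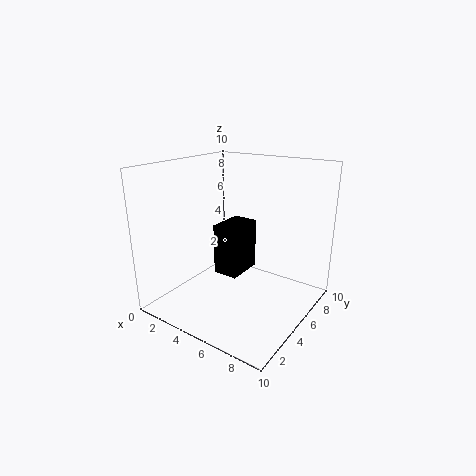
pos_x = 2; pos_y = 6; pos_z = 1; depth = 3; height = 4; color = 'black'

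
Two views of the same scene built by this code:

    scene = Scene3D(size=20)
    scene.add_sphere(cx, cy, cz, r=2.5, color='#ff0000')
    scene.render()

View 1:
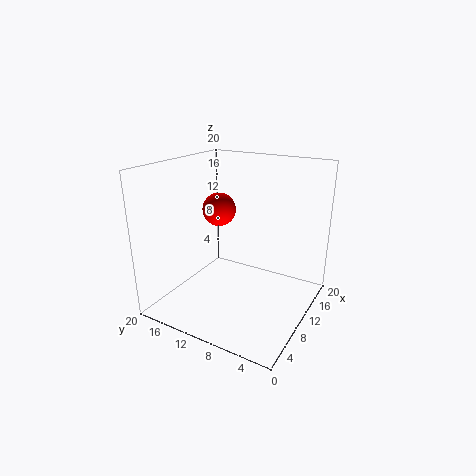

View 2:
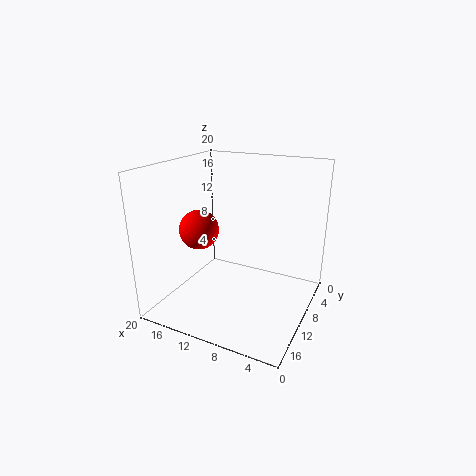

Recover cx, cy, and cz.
cx = 13; cy = 15; cz = 12.5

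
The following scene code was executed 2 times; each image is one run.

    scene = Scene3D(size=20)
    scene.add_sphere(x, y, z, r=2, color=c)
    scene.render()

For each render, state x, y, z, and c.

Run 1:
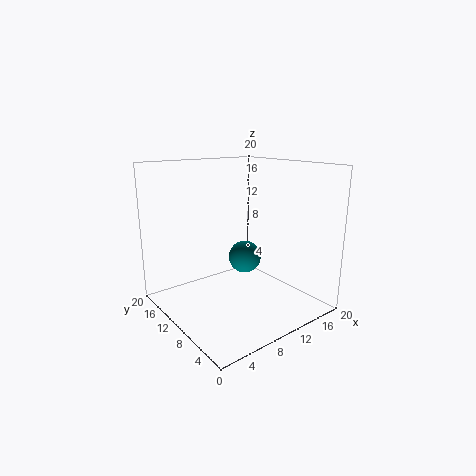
x = 8
y = 6
z = 9
c = 'teal'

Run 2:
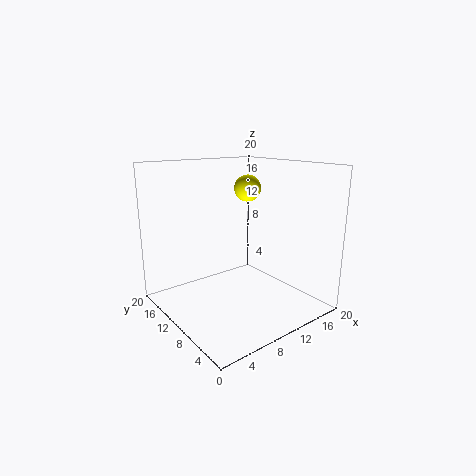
x = 14.5
y = 13.5
z = 16
c = 'yellow'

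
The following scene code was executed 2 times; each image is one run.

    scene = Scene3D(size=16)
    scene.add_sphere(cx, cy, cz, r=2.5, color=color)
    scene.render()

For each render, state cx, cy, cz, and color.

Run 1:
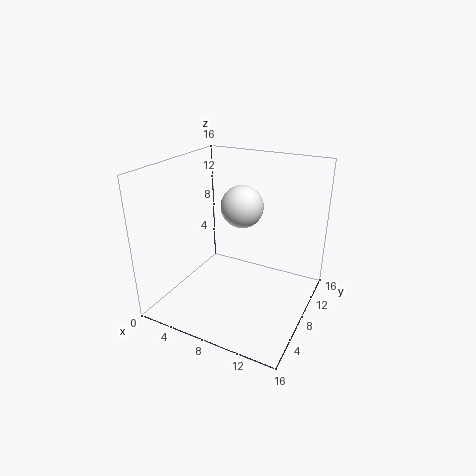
cx = 7
cy = 11
cz = 10.5
color = 'white'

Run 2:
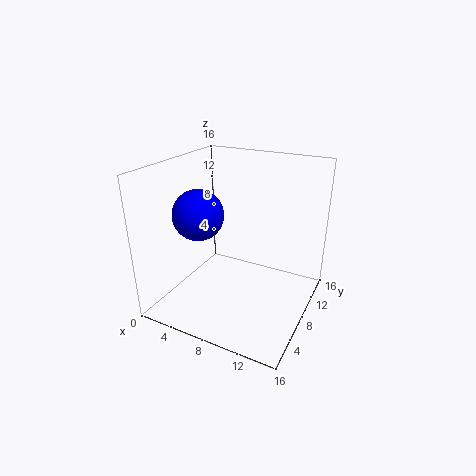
cx = 6
cy = 3.5
cz = 12
color = 'blue'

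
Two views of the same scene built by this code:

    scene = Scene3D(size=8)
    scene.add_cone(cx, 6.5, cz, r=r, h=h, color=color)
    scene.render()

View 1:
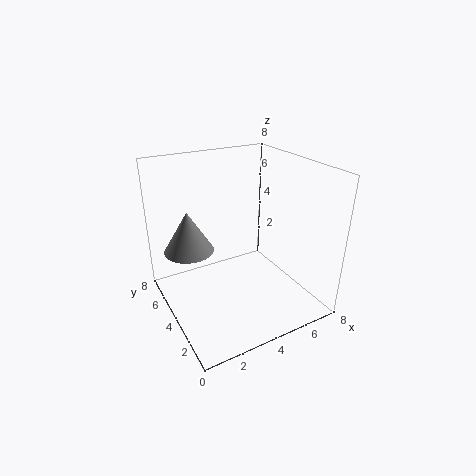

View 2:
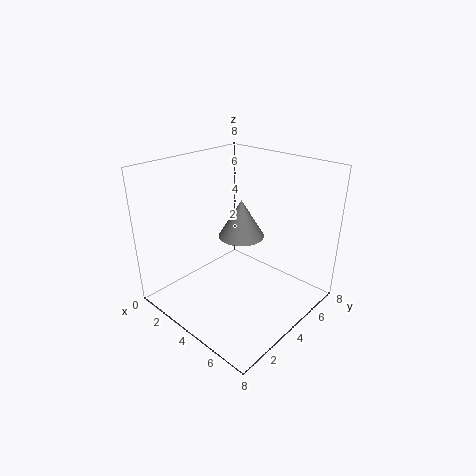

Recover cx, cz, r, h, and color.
cx = 2, cz = 2.5, r = 1.5, h = 2.5, color = 'gray'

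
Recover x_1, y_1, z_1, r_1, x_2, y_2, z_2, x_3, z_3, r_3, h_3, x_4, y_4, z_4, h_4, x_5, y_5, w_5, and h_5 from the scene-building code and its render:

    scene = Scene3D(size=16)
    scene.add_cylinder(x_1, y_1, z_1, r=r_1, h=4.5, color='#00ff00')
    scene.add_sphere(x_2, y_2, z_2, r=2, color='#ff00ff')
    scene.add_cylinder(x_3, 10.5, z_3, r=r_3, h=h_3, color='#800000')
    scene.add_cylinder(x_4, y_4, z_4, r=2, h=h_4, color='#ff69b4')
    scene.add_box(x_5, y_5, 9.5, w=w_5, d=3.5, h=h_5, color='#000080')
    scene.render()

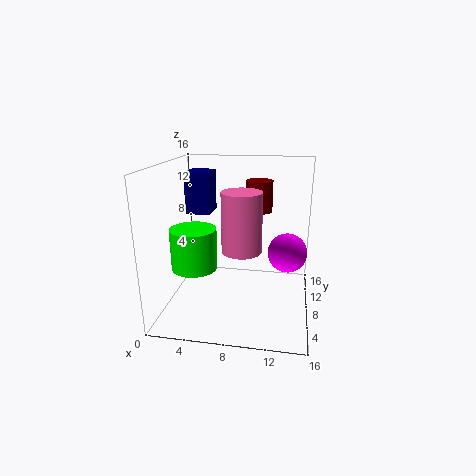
x_1 = 3.5; y_1 = 6; z_1 = 5; r_1 = 2.5; x_2 = 13.5; y_2 = 6; z_2 = 7.5; x_3 = 10; z_3 = 10.5; r_3 = 1.5; h_3 = 3.5; x_4 = 9; y_4 = 4.5; z_4 = 8; h_4 = 6; x_5 = 1; y_5 = 11; w_5 = 3; h_5 = 5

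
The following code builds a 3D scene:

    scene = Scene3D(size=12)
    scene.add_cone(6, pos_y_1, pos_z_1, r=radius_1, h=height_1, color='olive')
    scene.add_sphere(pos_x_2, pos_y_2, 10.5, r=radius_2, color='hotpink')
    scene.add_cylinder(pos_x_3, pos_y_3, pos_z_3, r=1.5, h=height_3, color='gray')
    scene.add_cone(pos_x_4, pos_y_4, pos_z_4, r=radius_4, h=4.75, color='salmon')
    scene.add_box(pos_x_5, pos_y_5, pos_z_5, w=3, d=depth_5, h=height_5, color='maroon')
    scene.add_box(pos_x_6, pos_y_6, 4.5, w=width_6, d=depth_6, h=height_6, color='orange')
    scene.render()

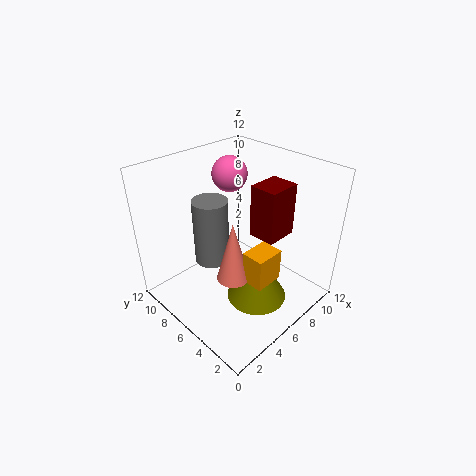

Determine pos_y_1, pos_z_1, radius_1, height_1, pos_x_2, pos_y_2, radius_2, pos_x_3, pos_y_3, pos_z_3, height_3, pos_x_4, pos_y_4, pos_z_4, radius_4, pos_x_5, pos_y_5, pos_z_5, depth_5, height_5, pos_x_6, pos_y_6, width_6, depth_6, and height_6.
pos_y_1 = 3.75, pos_z_1 = 1.25, radius_1 = 2.5, height_1 = 4.25, pos_x_2 = 7.5, pos_y_2 = 8.5, radius_2 = 1.5, pos_x_3 = 5, pos_y_3 = 8.25, pos_z_3 = 3.25, height_3 = 5.75, pos_x_4 = 3.5, pos_y_4 = 4, pos_z_4 = 4.5, radius_4 = 1.25, pos_x_5 = 8.25, pos_y_5 = 4.25, pos_z_5 = 5, depth_5 = 2.5, height_5 = 4.75, pos_x_6 = 3.75, pos_y_6 = 1.5, width_6 = 2.25, depth_6 = 1.75, height_6 = 2.5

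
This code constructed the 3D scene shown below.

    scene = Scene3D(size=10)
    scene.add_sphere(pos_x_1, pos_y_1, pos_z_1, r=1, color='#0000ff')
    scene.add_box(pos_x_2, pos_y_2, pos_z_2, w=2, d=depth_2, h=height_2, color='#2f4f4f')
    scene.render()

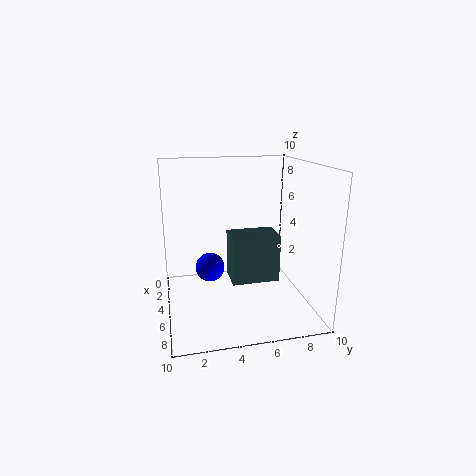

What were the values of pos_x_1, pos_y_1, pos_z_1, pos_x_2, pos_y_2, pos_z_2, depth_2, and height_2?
pos_x_1 = 5; pos_y_1 = 3; pos_z_1 = 3; pos_x_2 = 6; pos_y_2 = 4; pos_z_2 = 3; depth_2 = 3; height_2 = 3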